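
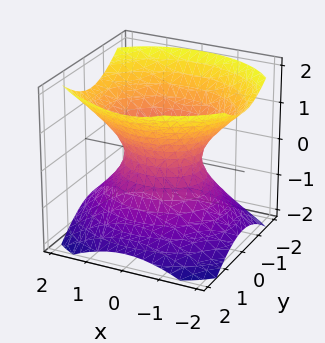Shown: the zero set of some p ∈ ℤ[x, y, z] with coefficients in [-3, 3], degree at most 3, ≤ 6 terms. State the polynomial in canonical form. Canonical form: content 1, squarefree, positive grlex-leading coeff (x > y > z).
2*x^2 + 3*y^2 - 3*z^2 - 2

First, degree: an hourglass — one-sheet hyperboloid; a quadric, so deg p = 2.
Next, symmetries: the x ↦ −x reflection is a symmetry, so x appears only in even powers; the z ↦ −z reflection is a symmetry, so z appears only in even powers; mirror symmetry y ↦ −y ⇒ only even powers of y.
Next, from the axis intercepts and sections: the x-axis gridline crossings are at x ∈ {-1, 1}; it misses every integer gridline on the z-axis.
Finally, together with the visible shape, these determine p as stated.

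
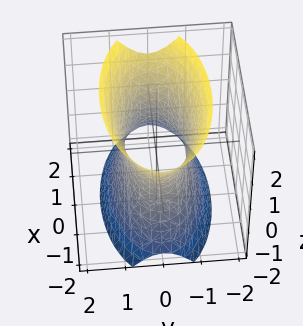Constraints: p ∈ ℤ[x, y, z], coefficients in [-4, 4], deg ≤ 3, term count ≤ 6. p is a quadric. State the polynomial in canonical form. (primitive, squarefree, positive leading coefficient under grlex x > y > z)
x^2 + 3*y^2 - z^2 - 2

1. deg p = 2. An hourglass — one-sheet hyperboloid; a quadric.
2. Symmetries: mirror symmetry y ↦ −y ⇒ only even powers of y; mirror symmetry z ↦ −z ⇒ only even powers of z; it's symmetric under x → −x, forcing even powers of x.
3. Checking where it meets the axes: the surface avoids every integer z-axis point in the box.
4. The integer polynomial consistent with all of this is the stated p.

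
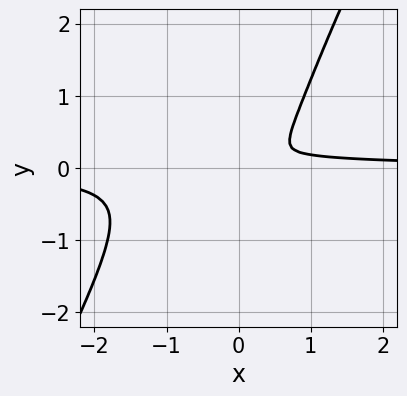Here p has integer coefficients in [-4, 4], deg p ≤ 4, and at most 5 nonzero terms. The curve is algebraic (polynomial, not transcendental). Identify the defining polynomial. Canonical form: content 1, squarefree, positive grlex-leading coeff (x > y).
3*x^3*y - x*y^3 + 3*x^2*y - x^2 - 3*y^2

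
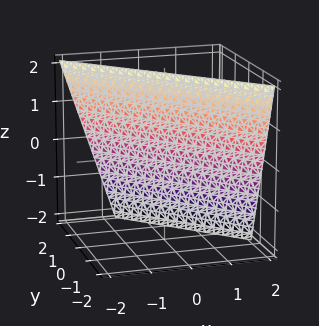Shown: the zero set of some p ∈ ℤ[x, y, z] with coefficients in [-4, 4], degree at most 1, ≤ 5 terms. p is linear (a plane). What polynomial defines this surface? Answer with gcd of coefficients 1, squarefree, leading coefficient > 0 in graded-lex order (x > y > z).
(a) deg p = 1.
(b) Checking where it meets the axes: one z-axis crossing is at z = 2.
(c) These observations pin down the coefficients.

3*x + 3*y + z - 2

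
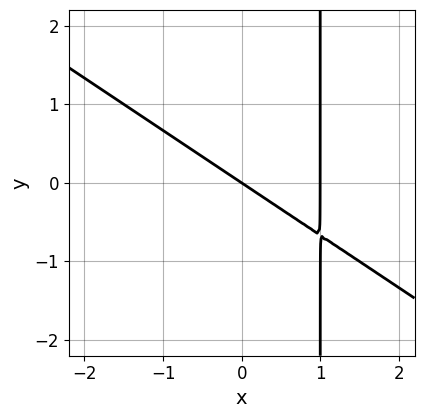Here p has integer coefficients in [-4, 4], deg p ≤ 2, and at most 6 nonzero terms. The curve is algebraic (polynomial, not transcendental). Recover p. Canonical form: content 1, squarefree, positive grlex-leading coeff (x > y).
2*x^2 + 3*x*y - 2*x - 3*y

(a) Degree: a generic line meets the curve in up to 2 points, so deg p = 2.
(b) Observable constraints: the x-axis gridline crossings are at x ∈ {0, 1}; it crosses the y-axis at the gridline y = 0.
(c) Together with the visible shape, these determine p as stated.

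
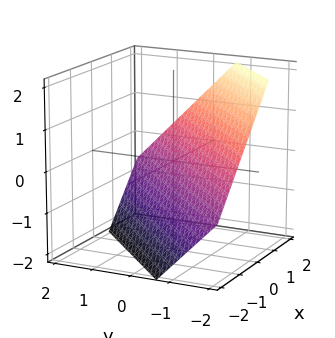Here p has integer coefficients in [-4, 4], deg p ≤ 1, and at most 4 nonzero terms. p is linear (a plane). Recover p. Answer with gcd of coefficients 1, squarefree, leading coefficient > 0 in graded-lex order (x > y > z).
deg p = 1. Every cross-section is a straight line — this is a plane.
Solving for integer coefficients yields p as stated.

3*x - 3*y - 3*z - 2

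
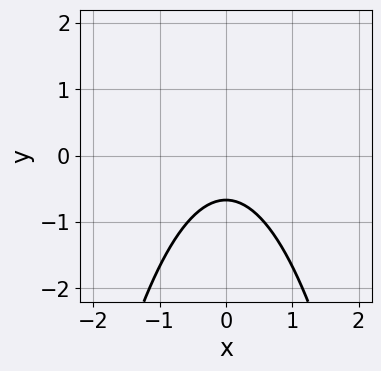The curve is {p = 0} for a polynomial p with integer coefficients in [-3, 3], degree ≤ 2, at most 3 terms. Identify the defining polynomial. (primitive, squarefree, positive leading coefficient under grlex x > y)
3*x^2 + 3*y + 2

First, degree: a generic line meets the curve in up to 2 points, so deg p = 2.
Next, symmetries: mirror symmetry x ↦ −x ⇒ only even powers of x.
Then, reading off the gridlines: no x-intercept at any integer in the box.
Finally, these observations pin down the coefficients.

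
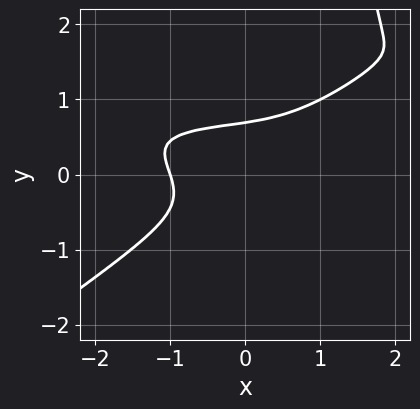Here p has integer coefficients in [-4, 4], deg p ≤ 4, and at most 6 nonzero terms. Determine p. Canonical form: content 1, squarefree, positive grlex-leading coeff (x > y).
(a) Degree: the shape is more complex than any degree-3 curve, so deg p = 4.
(b) Against the integer gridlines: it crosses the x-axis at the gridline x = -1.
(c) Matching integer coefficients to the picture gives p.

x^3*y - 2*x*y^3 - x^3 + 3*y^3 - 1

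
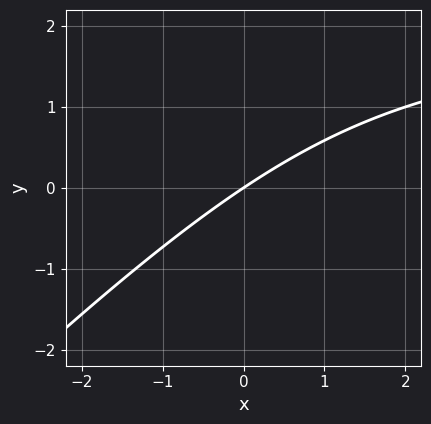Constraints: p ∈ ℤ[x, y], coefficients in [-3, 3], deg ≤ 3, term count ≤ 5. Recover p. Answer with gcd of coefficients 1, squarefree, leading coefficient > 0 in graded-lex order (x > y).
x*y - y^2 - 2*x + 3*y

deg p = 2. A generic line meets the curve in up to 2 points.
From the visible intercepts: one y-axis crossing is at y = 0; it meets the x-axis at x = 0 (among the integer gridlines).
Solving for integer coefficients yields p as stated.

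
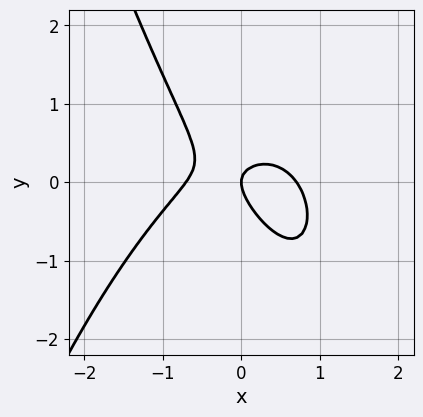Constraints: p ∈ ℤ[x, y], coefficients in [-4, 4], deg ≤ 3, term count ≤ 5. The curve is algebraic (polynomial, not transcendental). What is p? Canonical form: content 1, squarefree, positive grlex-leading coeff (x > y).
2*x^3 + 2*x*y + 2*y^2 - x

Degree: the shape is more complex than any degree-2 curve, so deg p = 3.
Against the integer gridlines: it meets the x-axis at x = 0 (among the integer gridlines); one y-axis crossing is at y = 0.
Fitting integer coefficients to these (and the overall shape) gives p.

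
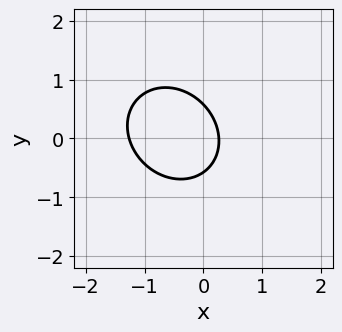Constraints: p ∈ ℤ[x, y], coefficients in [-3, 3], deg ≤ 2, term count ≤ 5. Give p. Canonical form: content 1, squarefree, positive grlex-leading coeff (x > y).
3*x^2 + x*y + 3*y^2 + 3*x - 1

(a) The degree is 2 — no degree-1 curve has this shape.
(b) Putting this together gives p.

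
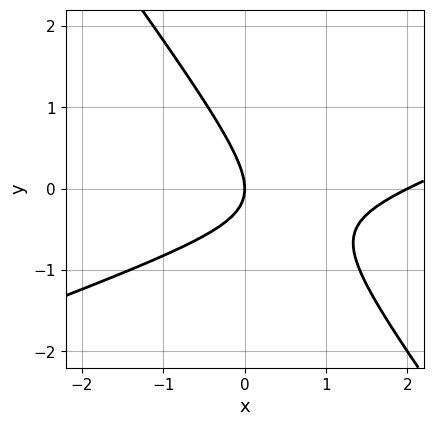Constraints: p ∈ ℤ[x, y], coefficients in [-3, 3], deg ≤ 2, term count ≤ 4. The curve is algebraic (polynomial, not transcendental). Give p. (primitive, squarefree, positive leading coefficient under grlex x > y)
(a) deg p = 2.
(b) Checking where it meets the axes: it meets the y-axis at y = 0 (among the integer gridlines); among the integer gridlines, it crosses the x-axis at x ∈ {0, 2}.
(c) The integer polynomial consistent with all of this is the stated p.

x^2 - 2*x*y - 2*y^2 - 2*x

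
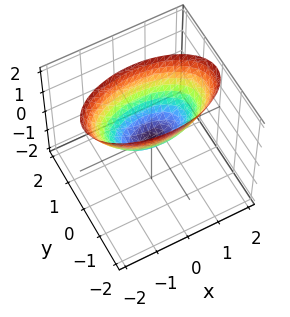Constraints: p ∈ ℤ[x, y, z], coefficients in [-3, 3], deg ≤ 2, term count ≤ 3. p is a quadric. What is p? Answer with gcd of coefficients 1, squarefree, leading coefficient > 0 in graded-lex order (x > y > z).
First, deg p = 2. A paraboloid; a quadric.
Next, symmetries: mirror symmetry y ↦ −y ⇒ only even powers of y; it's symmetric under x → −x, forcing even powers of x.
Then, observable constraints: it meets the z-axis at z = 0 (among the integer gridlines); one y-axis crossing is at y = 0; it meets the x-axis at x = 0 (among the integer gridlines).
Finally, putting this together gives p.

x^2 + 3*y^2 - 2*z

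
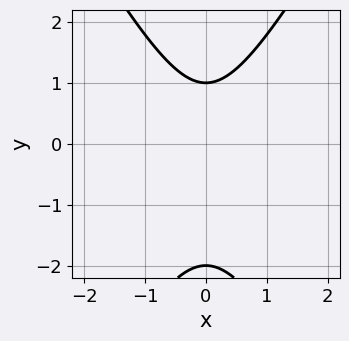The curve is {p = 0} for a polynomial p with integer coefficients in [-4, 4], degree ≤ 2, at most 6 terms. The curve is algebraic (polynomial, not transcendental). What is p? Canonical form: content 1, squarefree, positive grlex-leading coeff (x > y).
3*x^2 - y^2 - y + 2

1. The degree is 2 — a generic line meets the curve in up to 2 points.
2. Symmetries: it's symmetric under x → −x, forcing even powers of x.
3. Observable constraints: the y-axis gridline crossings are at y ∈ {-2, 1}; no x-intercept at any integer in the box.
4. Solving for integer coefficients yields p as stated.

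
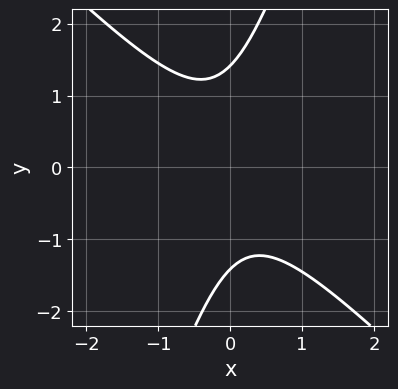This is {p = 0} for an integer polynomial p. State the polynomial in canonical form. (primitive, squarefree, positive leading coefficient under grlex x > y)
3*x^2 + 2*x*y - y^2 + 2

deg p = 2. No degree-1 curve has this shape.
Against the integer gridlines: the curve avoids every integer x-axis point in the box.
Matching integer coefficients to the picture gives p.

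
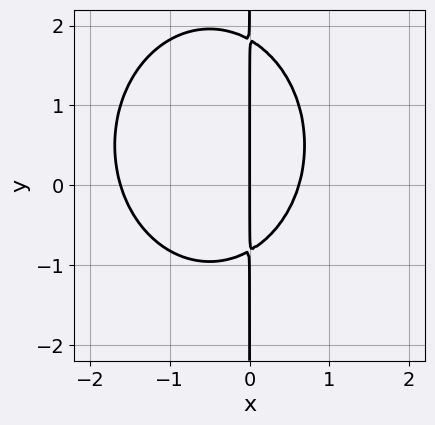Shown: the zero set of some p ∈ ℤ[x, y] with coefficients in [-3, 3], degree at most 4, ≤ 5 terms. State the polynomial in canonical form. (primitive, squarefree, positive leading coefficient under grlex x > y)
3*x^3 + 2*x*y^2 + 3*x^2 - 2*x*y - 3*x

1. Degree: a generic line meets the curve in up to 3 points, so deg p = 3.
2. From the axis intercepts and sections: every point of the y-axis in the box is on the curve; one x-axis crossing is at x = 0.
3. Fitting integer coefficients to these (and the overall shape) gives p.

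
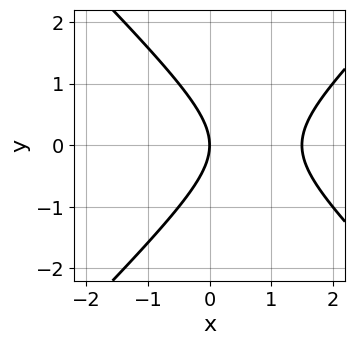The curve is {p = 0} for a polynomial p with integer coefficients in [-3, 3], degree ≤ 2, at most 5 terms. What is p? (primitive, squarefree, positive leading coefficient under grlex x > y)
First, degree: no degree-1 curve has this shape, so deg p = 2.
Then, symmetries: the y ↦ −y reflection is a symmetry, so y appears only in even powers.
Next, observable constraints: it meets the y-axis at y = 0 (among the integer gridlines); it meets the x-axis at x = 0 (among the integer gridlines).
Finally, matching integer coefficients to the picture gives p.

2*x^2 - 2*y^2 - 3*x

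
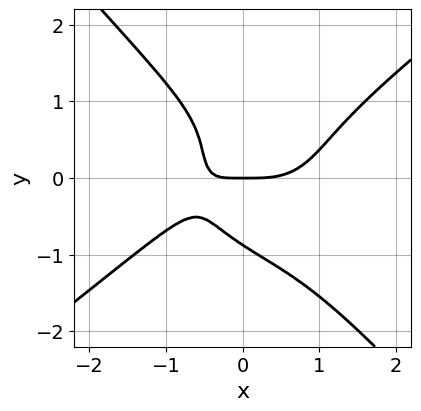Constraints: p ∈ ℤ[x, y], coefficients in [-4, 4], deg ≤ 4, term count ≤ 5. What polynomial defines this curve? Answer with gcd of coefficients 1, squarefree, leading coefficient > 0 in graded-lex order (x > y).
First, degree: no degree-3 curve has this shape, so deg p = 4.
Then, against the integer gridlines: it meets the x-axis at x = 0 (among the integer gridlines); it crosses the y-axis at the gridline y = 0.
Finally, these observations pin down the coefficients.

2*x^4 - 2*x*y^3 - 3*y^4 - 3*x*y - 2*y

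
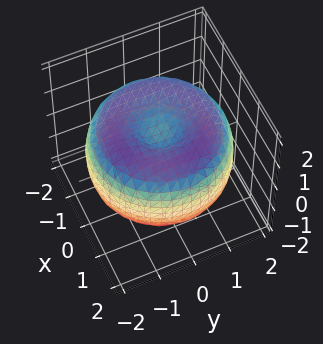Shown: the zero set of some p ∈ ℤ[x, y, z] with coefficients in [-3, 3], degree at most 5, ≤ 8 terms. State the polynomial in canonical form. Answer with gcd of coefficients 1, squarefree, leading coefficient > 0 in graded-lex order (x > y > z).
The degree is 4 — a generic line meets the surface in up to 4 points.
Symmetries: every cross-section ⟂ z is a circle, so x, y appear only via x² + y².
Against the integer gridlines: a circular section at z = 0 has radius between 1 and 2.
Fitting integer coefficients to these (and the overall shape) gives p.

x^4 + 2*x^2*y^2 + y^4 - 3*x^2 - 3*y^2 + 3*z^2 - 2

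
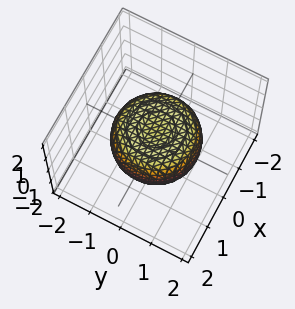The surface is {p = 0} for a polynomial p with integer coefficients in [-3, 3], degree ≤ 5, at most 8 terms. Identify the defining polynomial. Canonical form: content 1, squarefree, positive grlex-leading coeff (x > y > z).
x^4 + 2*x^2*y^2 + y^4 - x^2 - y^2 + 2*z^2 - 1

First, deg p = 4. A generic line meets the surface in up to 4 points.
Then, by symmetry, every cross-section ⟂ z is a circle, so x, y appear only via x² + y².
Next, observable constraints: a circular section at z = 0 has radius between 1 and 2.
Finally, fitting integer coefficients to these (and the overall shape) gives p.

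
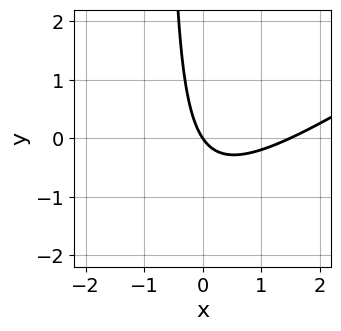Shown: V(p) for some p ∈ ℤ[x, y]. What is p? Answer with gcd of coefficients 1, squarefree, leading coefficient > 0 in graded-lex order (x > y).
2*x^2 - 3*x*y - 3*x - 2*y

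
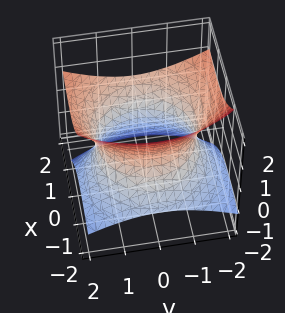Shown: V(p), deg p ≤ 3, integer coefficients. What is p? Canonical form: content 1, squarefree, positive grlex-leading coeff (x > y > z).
x^2 - 2*x*z + y^2 - 2*z^2 - 2

(a) Degree: the shape is more complex than any degree-1 surface, so deg p = 2.
(b) From the visible intercepts: the surface avoids every integer z-axis point in the box.
(c) Assembling these constraints gives the stated polynomial.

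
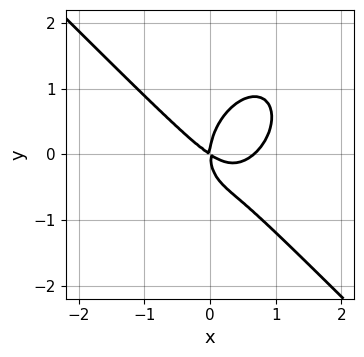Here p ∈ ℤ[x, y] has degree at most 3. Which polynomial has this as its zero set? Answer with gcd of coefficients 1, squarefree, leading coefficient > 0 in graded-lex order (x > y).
First, the degree is 3 — a generic line meets the curve in up to 3 points.
Then, reading off the gridlines: it meets the x-axis at x = 0 (among the integer gridlines); it crosses the y-axis at the gridline y = 0.
Finally, solving for integer coefficients yields p as stated.

3*x^3 + x^2*y + 2*y^3 - 2*x^2 - 3*x*y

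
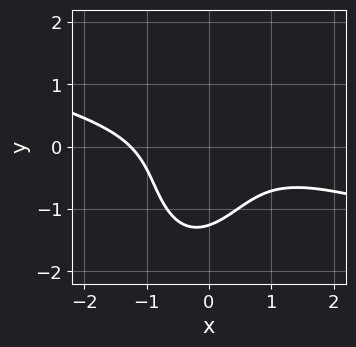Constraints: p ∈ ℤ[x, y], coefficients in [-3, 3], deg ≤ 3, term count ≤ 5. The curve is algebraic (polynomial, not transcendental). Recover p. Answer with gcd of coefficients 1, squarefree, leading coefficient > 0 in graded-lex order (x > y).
Degree: a generic line meets the curve in up to 3 points, so deg p = 3.
Putting this together gives p.

x^3 + 3*x^2*y - x*y^2 + y^3 + 2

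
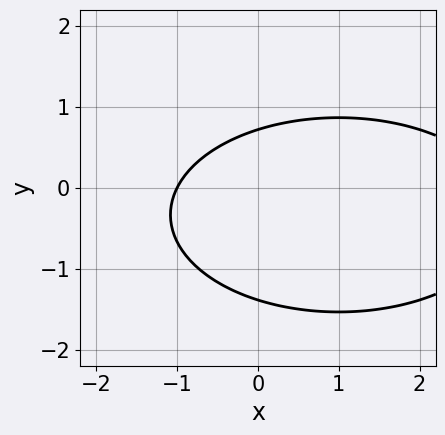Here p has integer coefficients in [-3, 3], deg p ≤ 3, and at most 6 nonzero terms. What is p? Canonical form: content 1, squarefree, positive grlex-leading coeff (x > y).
x^2 + 3*y^2 - 2*x + 2*y - 3

1. The degree is 2 — the shape is more complex than any degree-1 curve.
2. From the axis intercepts and sections: it crosses the x-axis at the gridline x = -1.
3. The integer polynomial consistent with all of this is the stated p.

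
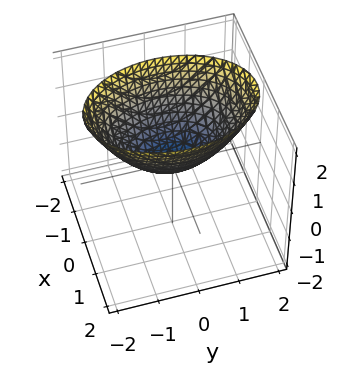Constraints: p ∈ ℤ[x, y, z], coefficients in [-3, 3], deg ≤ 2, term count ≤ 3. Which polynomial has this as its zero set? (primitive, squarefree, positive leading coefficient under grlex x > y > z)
2*x^2 + y^2 - 2*z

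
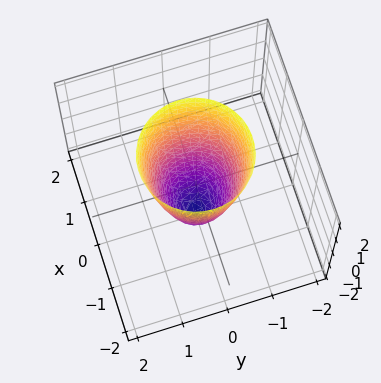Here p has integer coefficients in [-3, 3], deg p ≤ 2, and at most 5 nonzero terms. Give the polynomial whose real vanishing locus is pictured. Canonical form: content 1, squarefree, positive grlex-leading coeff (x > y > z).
3*x^2 + 3*y^2 - z - 2

(a) The degree is 2 — no degree-1 surface has this shape.
(b) Symmetries: rotational symmetry about the z-axis ⇒ p depends on x, y only through x² + y².
(c) Against the integer gridlines: a circular section at z = 1 has radius exactly 1; it meets the z-axis at z = -2 (among the integer gridlines).
(d) These observations pin down the coefficients.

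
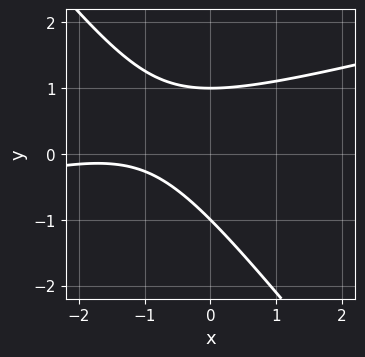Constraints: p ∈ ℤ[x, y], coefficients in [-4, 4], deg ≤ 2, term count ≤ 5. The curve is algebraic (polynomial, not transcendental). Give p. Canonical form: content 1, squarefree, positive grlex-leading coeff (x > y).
1. Degree: a generic line meets the curve in up to 2 points, so deg p = 2.
2. From the visible intercepts: no x-intercept at any integer in the box; among the integer gridlines, it crosses the y-axis at y ∈ {-1, 1}.
3. Together with the visible shape, these determine p as stated.

x^2 - 3*x*y - 3*y^2 + 3*x + 3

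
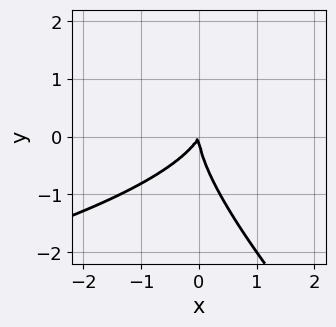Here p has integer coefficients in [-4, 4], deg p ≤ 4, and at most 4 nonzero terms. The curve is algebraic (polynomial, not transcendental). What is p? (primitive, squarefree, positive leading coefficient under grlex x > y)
The degree is 3 — the shape is more complex than any degree-2 curve.
From the axis intercepts and sections: it meets the x-axis at x = 0 (among the integer gridlines); one y-axis crossing is at y = 0.
Matching integer coefficients to the picture gives p.

x*y^2 + y^3 + 2*x^2 - x*y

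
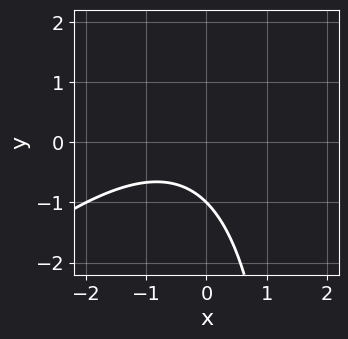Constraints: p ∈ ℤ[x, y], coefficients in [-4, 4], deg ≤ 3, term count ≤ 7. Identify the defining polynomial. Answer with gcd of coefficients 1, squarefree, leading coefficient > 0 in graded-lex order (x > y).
x^2 - x*y + x + 2*y + 2

1. The degree is 2 — the shape is more complex than any degree-1 curve.
2. Reading off the gridlines: no x-intercept at any integer in the box; it crosses the y-axis at the gridline y = -1.
3. Putting this together gives p.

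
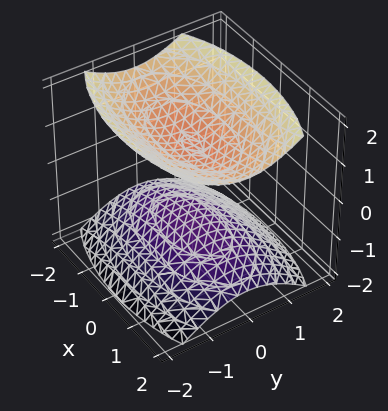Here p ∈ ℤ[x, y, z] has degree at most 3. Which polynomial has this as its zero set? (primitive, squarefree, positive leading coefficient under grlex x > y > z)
1. There are 2 components. Treating them together as one polynomial.
2. deg p = 2. Two sheets facing apart; a quadric.
3. Symmetries: the y ↦ −y reflection is a symmetry, so y appears only in even powers; it's symmetric under x → −x, forcing even powers of x; it's symmetric under z → −z, forcing even powers of z.
4. From the visible intercepts: the z-axis gridline crossings are at z ∈ {-1, 1}; it misses every integer gridline on the y-axis; it misses every integer gridline on the x-axis.
5. Putting this together gives p.

x^2 + 3*y^2 - 3*z^2 + 3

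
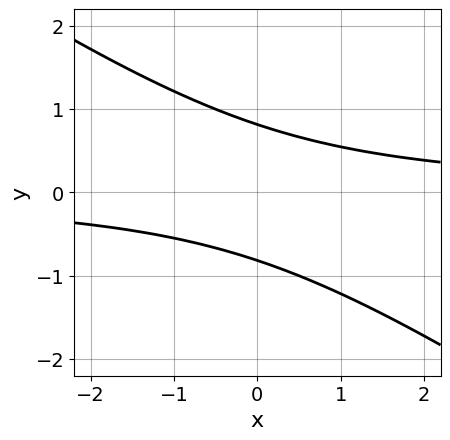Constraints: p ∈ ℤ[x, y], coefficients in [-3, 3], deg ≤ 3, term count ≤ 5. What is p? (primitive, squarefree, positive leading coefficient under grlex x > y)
2*x*y + 3*y^2 - 2

(a) Degree: the shape is more complex than any degree-1 curve, so deg p = 2.
(b) Against the integer gridlines: it misses every integer gridline on the x-axis.
(c) These observations pin down the coefficients.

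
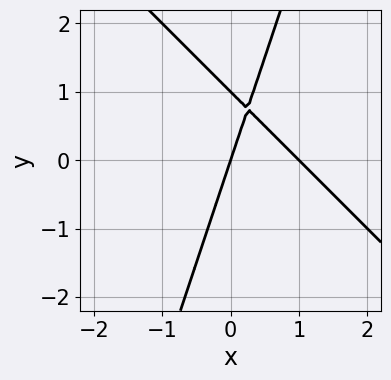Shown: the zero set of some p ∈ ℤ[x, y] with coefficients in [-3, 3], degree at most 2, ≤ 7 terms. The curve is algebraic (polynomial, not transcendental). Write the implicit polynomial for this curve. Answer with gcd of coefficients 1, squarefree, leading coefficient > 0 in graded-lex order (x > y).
3*x^2 + 2*x*y - y^2 - 3*x + y

(a) The degree is 2 — the shape is more complex than any degree-1 curve.
(b) Reading off the gridlines: among the integer gridlines, it crosses the x-axis at x ∈ {0, 1}; the y-axis gridline crossings are at y ∈ {0, 1}.
(c) Matching integer coefficients to the picture gives p.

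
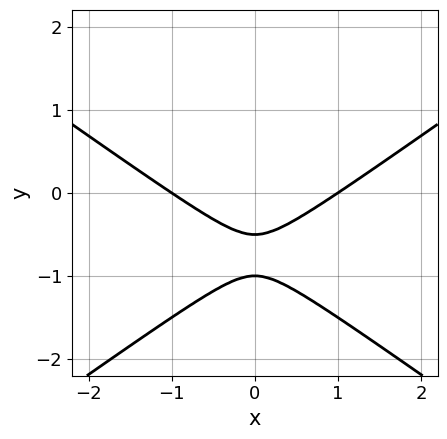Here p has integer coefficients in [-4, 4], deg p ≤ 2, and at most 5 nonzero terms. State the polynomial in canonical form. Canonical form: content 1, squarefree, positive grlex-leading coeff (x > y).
x^2 - 2*y^2 - 3*y - 1

1. deg p = 2.
2. Symmetries: the x ↦ −x reflection is a symmetry, so x appears only in even powers.
3. Observable constraints: among the integer gridlines, it crosses the x-axis at x ∈ {-1, 1}; one y-axis crossing is at y = -1.
4. Matching integer coefficients to the picture gives p.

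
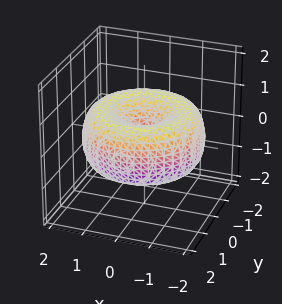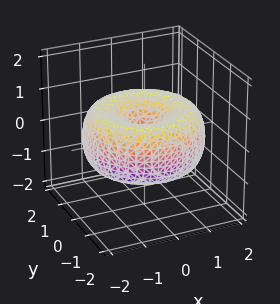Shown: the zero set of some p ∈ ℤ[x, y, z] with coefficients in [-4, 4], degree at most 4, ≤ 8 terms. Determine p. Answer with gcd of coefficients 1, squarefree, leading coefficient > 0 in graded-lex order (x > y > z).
x^4 + 2*x^2*y^2 + y^4 - 3*x^2 - 3*y^2 + 3*z^2

1. Degree: no degree-3 surface has this shape, so deg p = 4.
2. By symmetry, the z-axis is an axis of rotation, so x and y enter only as x² + y².
3. From the axis intercepts and sections: a circular section at z = 0 has radius between 1 and 2; it meets the y-axis at y = 0 (among the integer gridlines); one z-axis crossing is at z = 0; it meets the x-axis at x = 0 (among the integer gridlines).
4. Solving for integer coefficients yields p as stated.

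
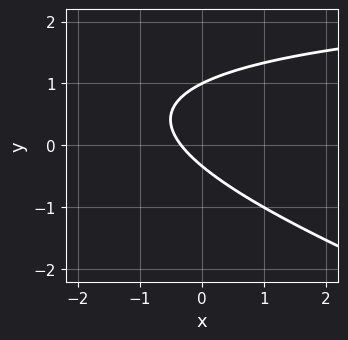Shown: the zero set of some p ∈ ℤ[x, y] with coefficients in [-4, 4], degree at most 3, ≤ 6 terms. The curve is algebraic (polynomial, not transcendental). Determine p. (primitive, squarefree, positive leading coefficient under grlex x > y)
x*y + 3*y^2 - 3*x - 2*y - 1

First, degree: no degree-1 curve has this shape, so deg p = 2.
Next, observable constraints: it crosses the y-axis at the gridline y = 1.
Finally, these observations pin down the coefficients.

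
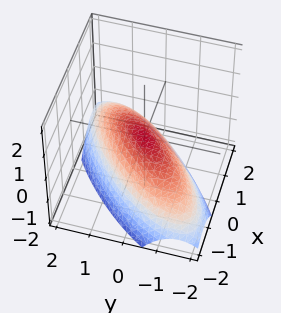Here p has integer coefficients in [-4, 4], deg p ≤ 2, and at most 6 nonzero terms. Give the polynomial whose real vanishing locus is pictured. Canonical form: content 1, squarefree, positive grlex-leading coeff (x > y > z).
(a) deg p = 2.
(b) From the visible intercepts: it crosses the z-axis at the gridline z = 0; it meets the y-axis at y = 0 (among the integer gridlines).
(c) These observations pin down the coefficients.

2*x^2 - 3*x*y + 2*y^2 + 3*z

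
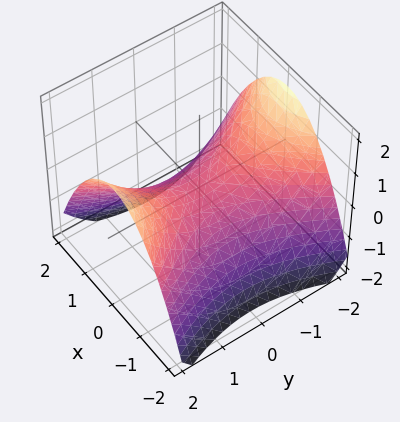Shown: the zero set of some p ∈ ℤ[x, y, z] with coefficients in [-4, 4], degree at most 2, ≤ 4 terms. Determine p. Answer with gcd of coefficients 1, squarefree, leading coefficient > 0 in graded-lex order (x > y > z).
(a) Degree: a saddle surface; a quadric, so deg p = 2.
(b) Symmetries: mirror symmetry x ↦ −x ⇒ only even powers of x; it's symmetric under y → −y, forcing even powers of y.
(c) Against the integer gridlines: one y-axis crossing is at y = 0; one x-axis crossing is at x = 0.
(d) These observations pin down the coefficients.

2*x^2 - y^2 + 3*z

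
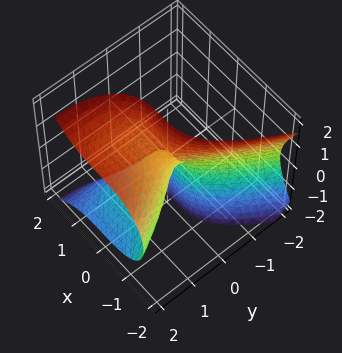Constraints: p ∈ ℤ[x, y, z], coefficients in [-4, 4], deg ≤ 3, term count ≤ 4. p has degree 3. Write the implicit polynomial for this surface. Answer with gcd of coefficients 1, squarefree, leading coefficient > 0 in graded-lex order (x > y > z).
3*x^3 - 3*y*z^2 + 3*y^2 + z

1. The degree is 3 — the shape is more complex than any degree-2 surface.
2. From the visible intercepts: it crosses the z-axis at the gridline z = 0; it meets the y-axis at y = 0 (among the integer gridlines); it crosses the x-axis at the gridline x = 0.
3. These observations pin down the coefficients.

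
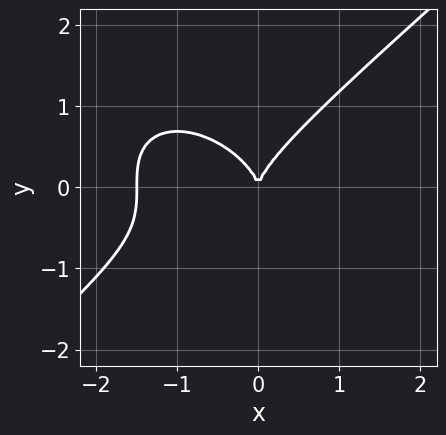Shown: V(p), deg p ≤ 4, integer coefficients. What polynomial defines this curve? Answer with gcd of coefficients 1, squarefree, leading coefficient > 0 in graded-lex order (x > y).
(a) The degree is 3 — no degree-2 curve has this shape.
(b) Against the integer gridlines: it meets the y-axis at y = 0 (among the integer gridlines); it crosses the x-axis at the gridline x = 0.
(c) Fitting integer coefficients to these (and the overall shape) gives p.

2*x^3 - 3*y^3 + 3*x^2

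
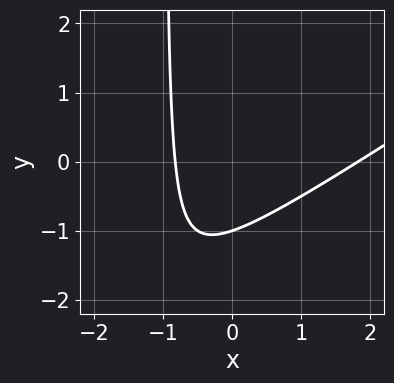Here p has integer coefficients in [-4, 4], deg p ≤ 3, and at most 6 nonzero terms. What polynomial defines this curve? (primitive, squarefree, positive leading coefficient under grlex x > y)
1. Degree: no degree-1 curve has this shape, so deg p = 2.
2. Checking where it meets the axes: it meets the y-axis at y = -1 (among the integer gridlines).
3. Assembling these constraints gives the stated polynomial.

2*x^2 - 3*x*y - 2*x - 3*y - 3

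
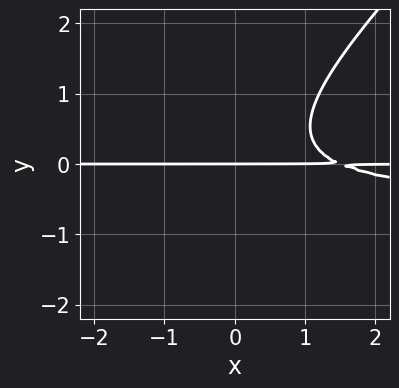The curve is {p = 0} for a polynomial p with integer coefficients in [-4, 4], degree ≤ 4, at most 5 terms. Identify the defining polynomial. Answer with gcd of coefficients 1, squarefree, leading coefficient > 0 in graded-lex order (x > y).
3*x*y^2 - 3*y^3 + 2*x*y - 3*y

First, degree: a generic line meets the curve in up to 3 points, so deg p = 3.
Then, checking where it meets the axes: every point of the x-axis in the box is on the curve; it crosses the y-axis at the gridline y = 0.
Finally, assembling these constraints gives the stated polynomial.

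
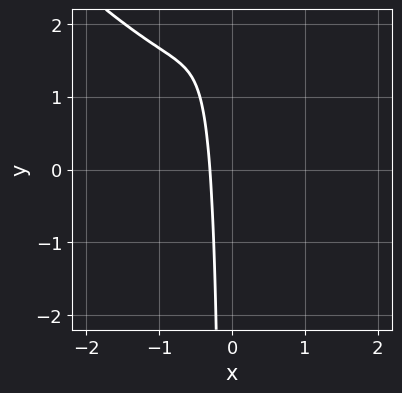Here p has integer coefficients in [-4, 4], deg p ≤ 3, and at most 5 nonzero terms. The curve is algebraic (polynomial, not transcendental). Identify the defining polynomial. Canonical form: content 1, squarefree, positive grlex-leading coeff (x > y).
3*x^3 + 3*x^2*y + 3*x + 1

First, the degree is 3 — no degree-2 curve has this shape.
Then, observable constraints: the curve avoids every integer y-axis point in the box.
Finally, together with the visible shape, these determine p as stated.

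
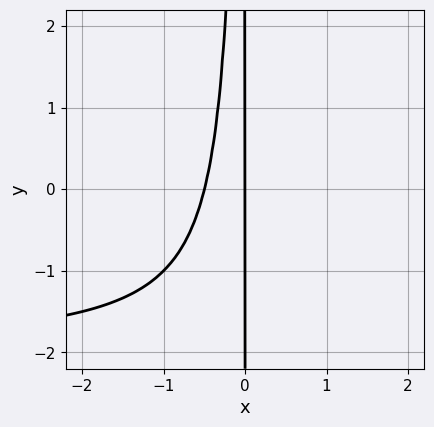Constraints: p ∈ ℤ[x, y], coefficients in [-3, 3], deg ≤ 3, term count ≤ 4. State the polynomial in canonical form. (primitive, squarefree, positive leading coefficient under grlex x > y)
1. deg p = 3. No degree-2 curve has this shape.
2. Observable constraints: it meets the x-axis at x = 0 (among the integer gridlines); the visible y-axis segment lies entirely on the curve.
3. Matching integer coefficients to the picture gives p.

x^2*y + 2*x^2 + x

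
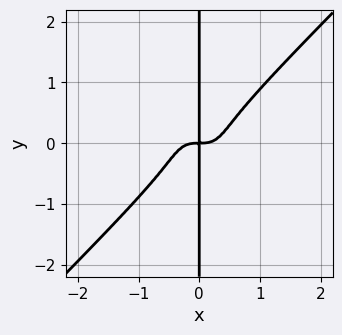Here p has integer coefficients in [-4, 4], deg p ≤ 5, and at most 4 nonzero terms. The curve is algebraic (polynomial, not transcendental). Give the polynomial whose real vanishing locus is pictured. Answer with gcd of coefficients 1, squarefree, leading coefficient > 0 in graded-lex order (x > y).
3*x^4 - 3*x*y^3 - x*y

1. deg p = 4. A generic line meets the curve in up to 4 points.
2. From the axis intercepts and sections: the visible y-axis segment lies entirely on the curve.
3. Fitting integer coefficients to these (and the overall shape) gives p.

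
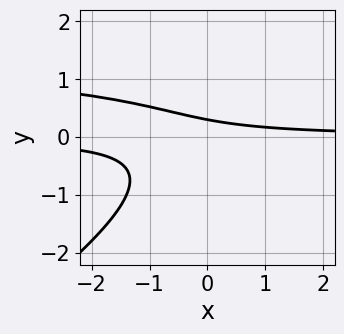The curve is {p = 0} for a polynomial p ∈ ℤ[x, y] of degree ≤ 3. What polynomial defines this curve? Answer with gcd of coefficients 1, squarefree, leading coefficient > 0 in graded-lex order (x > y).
2*x*y^2 - 3*y^3 - 3*x*y - 3*y + 1

(a) The degree is 3 — a generic line meets the curve in up to 3 points.
(b) Against the integer gridlines: no x-intercept at any integer in the box.
(c) Matching integer coefficients to the picture gives p.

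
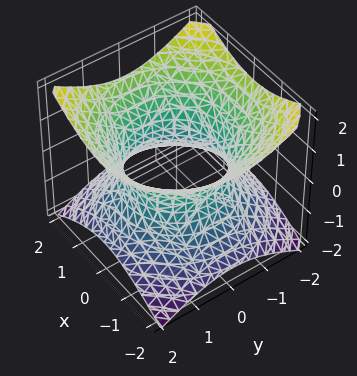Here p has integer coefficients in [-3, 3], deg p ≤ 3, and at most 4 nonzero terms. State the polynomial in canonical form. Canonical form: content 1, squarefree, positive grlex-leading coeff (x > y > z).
2*x^2 + 2*y^2 - 3*z^2 - 3

deg p = 2. An hourglass — one-sheet hyperboloid; a quadric.
Symmetry: every cross-section ⟂ z is a circle, so x, y appear only via x² + y²; mirror symmetry z ↦ −z ⇒ only even powers of z.
From the axis intercepts and sections: a circular section at z = 1 has radius between 1 and 2; no z-intercept at any integer in the box.
Solving for integer coefficients yields p as stated.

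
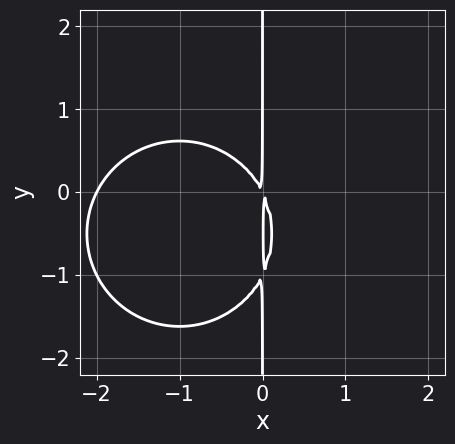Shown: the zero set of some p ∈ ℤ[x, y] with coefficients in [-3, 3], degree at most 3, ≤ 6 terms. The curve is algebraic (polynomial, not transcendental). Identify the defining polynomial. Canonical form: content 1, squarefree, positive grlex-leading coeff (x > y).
x^3 + x*y^2 + 2*x^2 + x*y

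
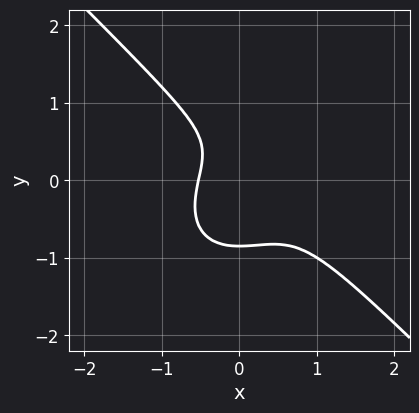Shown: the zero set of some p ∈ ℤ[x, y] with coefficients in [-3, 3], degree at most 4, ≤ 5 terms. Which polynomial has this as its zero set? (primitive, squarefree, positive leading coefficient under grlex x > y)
3*x^3 + 3*y^3 - 2*x^2 - y + 1

(a) deg p = 3.
(b) Solving for integer coefficients yields p as stated.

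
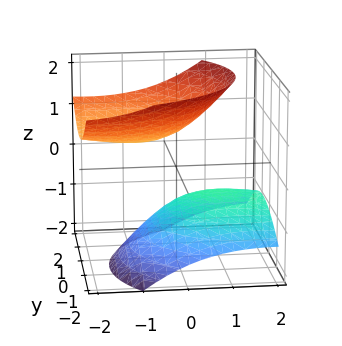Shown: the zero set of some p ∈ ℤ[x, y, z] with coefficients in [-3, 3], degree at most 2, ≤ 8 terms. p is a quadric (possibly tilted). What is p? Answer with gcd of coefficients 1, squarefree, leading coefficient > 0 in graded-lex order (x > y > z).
x^2 + 3*x*z + 2*y^2 - y*z - 3*z^2 + 2

1. The picture has 2 separate pieces.
2. Degree: the shape is more complex than any degree-1 surface, so deg p = 2.
3. Checking where it meets the axes: no y-intercept at any integer in the box; the surface avoids every integer x-axis point in the box.
4. Solving for integer coefficients yields p as stated.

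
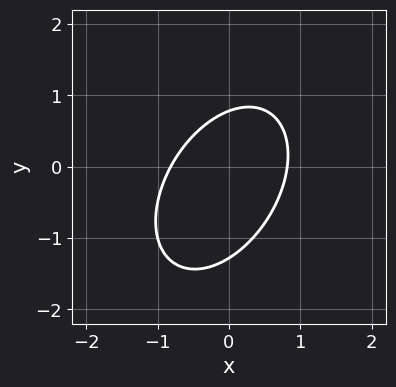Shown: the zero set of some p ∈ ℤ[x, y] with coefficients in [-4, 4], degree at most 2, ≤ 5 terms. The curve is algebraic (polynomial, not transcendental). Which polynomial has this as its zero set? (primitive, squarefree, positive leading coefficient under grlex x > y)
3*x^2 - 2*x*y + 2*y^2 + y - 2

1. Degree: no degree-1 curve has this shape, so deg p = 2.
2. Putting this together gives p.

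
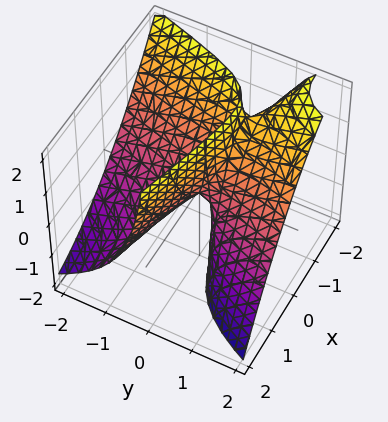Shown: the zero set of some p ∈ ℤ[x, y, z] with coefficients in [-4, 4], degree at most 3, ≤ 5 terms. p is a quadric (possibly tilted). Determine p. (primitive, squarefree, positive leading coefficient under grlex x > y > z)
x^2 + 3*x*y - y^2 + 3*y*z - z

(a) Degree: a generic line meets the surface in up to 2 points, so deg p = 2.
(b) Observable constraints: it meets the z-axis at z = 0 (among the integer gridlines); it crosses the y-axis at the gridline y = 0; it meets the x-axis at x = 0 (among the integer gridlines).
(c) These observations pin down the coefficients.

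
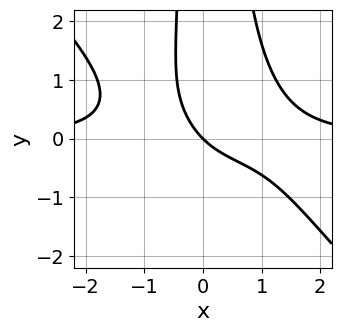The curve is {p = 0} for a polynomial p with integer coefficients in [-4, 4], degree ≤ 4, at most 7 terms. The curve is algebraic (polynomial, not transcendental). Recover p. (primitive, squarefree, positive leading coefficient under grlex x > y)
(a) deg p = 4.
(b) Against the integer gridlines: one y-axis crossing is at y = 0; one x-axis crossing is at x = 0.
(c) The integer polynomial consistent with all of this is the stated p.

x^3*y + x^2*y^2 - x*y - x - y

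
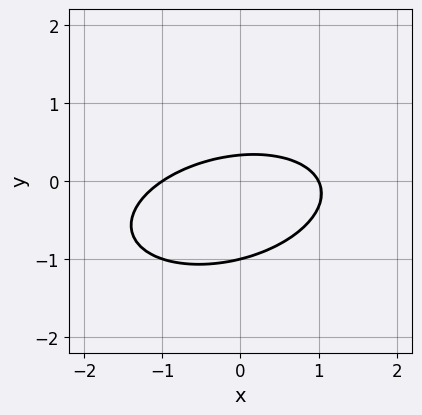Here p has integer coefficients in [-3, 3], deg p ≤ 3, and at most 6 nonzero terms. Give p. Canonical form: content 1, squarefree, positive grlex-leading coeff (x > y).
x^2 - x*y + 3*y^2 + 2*y - 1

(a) The degree is 2 — a generic line meets the curve in up to 2 points.
(b) Against the integer gridlines: the x-axis gridline crossings are at x ∈ {-1, 1}; it meets the y-axis at y = -1 (among the integer gridlines).
(c) The integer polynomial consistent with all of this is the stated p.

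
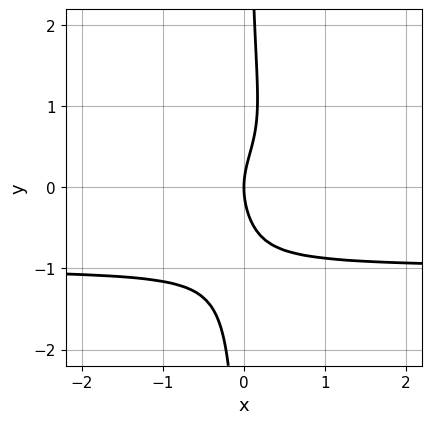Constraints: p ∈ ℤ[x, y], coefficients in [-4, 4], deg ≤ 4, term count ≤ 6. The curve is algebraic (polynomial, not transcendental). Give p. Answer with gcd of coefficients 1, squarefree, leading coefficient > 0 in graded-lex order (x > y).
(a) The degree is 4 — no degree-3 curve has this shape.
(b) From the visible intercepts: it meets the y-axis at y = 0 (among the integer gridlines); one x-axis crossing is at x = 0.
(c) Solving for integer coefficients yields p as stated.

3*x*y^3 + x*y^2 - y^2 + 2*x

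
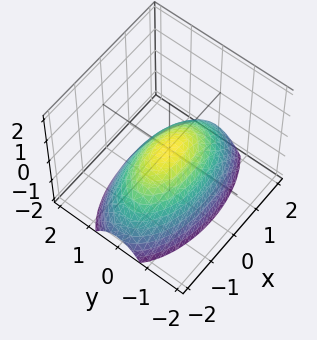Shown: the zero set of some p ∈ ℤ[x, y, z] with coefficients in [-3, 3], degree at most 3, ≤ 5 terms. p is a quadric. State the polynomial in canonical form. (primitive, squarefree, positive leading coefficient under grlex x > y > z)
x^2 + 3*y^2 + 3*z

First, degree: a paraboloid; a quadric, so deg p = 2.
Then, symmetries: the x ↦ −x reflection is a symmetry, so x appears only in even powers; it's symmetric under y → −y, forcing even powers of y.
Next, from the visible intercepts: one x-axis crossing is at x = 0; it crosses the y-axis at the gridline y = 0.
Finally, putting this together gives p.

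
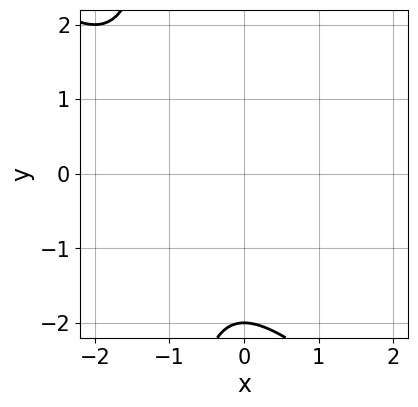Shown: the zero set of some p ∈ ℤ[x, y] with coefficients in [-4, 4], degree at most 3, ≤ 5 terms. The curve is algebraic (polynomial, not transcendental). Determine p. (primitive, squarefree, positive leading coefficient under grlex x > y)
x^2 + x*y + 2*x + y + 2

deg p = 2. A generic line meets the curve in up to 2 points.
Checking where it meets the axes: it misses every integer gridline on the x-axis; it crosses the y-axis at the gridline y = -2.
Solving for integer coefficients yields p as stated.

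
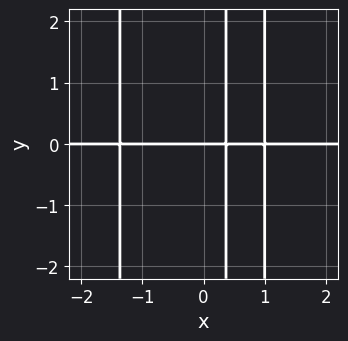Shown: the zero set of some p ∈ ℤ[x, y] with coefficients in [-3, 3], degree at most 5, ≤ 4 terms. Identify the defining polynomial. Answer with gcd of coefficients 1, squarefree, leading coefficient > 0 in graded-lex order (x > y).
2*x^3*y - 3*x*y + y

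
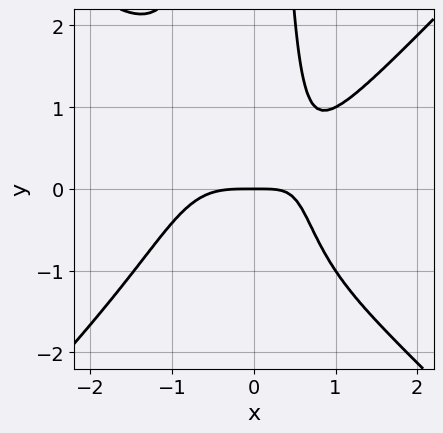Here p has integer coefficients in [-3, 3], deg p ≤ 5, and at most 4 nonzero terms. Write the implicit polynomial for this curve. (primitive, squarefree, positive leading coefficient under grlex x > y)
First, the degree is 4 — the shape is more complex than any degree-3 curve.
Then, from the axis intercepts and sections: it crosses the x-axis at the gridline x = 0; one y-axis crossing is at y = 0.
Finally, matching integer coefficients to the picture gives p.

x^4 - x^2*y^2 - x*y + y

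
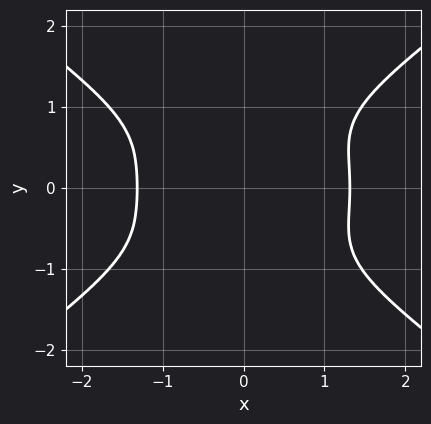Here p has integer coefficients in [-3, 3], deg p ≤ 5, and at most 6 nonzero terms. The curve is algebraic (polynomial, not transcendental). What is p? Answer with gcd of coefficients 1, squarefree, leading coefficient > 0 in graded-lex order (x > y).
x^4 - 3*y^4 + x*y^2 - 3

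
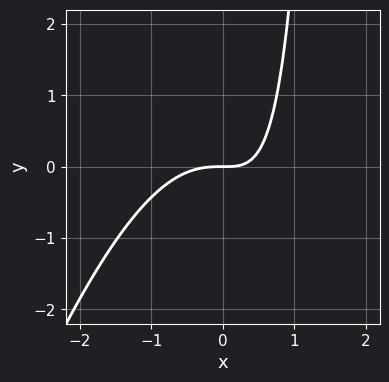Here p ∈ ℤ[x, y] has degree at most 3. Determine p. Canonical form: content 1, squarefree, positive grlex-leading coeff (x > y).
3*x^3 - x^2*y + 3*x*y - 3*y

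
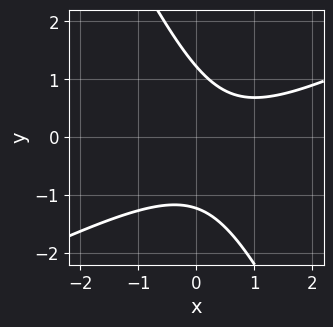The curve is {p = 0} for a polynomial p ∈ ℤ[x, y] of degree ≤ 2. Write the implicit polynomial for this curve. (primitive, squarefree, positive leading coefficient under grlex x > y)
1. The degree is 2 — no degree-1 curve has this shape.
2. Checking where it meets the axes: the curve avoids every integer x-axis point in the box.
3. Fitting integer coefficients to these (and the overall shape) gives p.

2*x^2 - 3*x*y - 2*y^2 - 2*x + 3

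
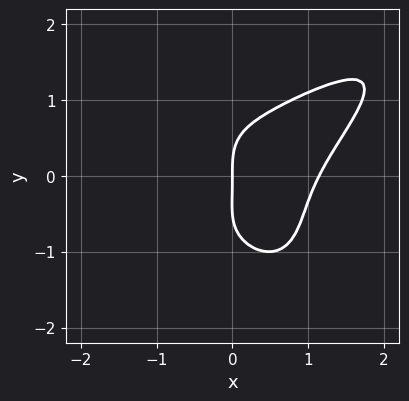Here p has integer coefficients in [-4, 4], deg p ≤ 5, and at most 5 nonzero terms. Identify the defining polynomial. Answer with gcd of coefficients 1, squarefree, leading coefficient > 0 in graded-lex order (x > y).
2*x^4 - 3*x^3*y + 2*y^4 + y^3 - 3*x

(a) The degree is 4 — a generic line meets the curve in up to 4 points.
(b) From the visible intercepts: one y-axis crossing is at y = 0; it meets the x-axis at x = 0 (among the integer gridlines).
(c) Together with the visible shape, these determine p as stated.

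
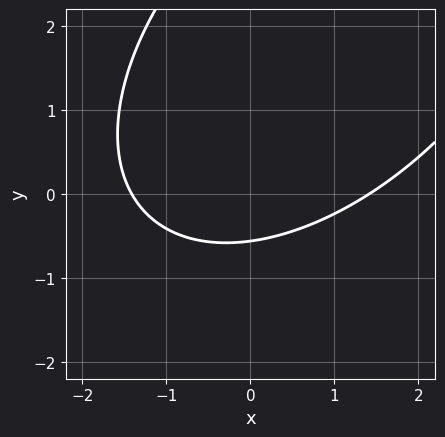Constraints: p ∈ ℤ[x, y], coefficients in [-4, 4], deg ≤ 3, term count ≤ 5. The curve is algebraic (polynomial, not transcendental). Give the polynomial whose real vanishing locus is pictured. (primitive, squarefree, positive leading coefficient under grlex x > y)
(a) The degree is 2 — a generic line meets the curve in up to 2 points.
(b) The integer polynomial consistent with all of this is the stated p.

x^2 - x*y + y^2 - 3*y - 2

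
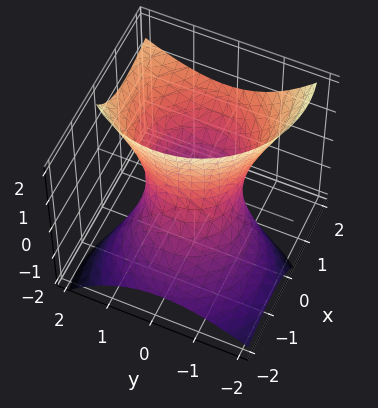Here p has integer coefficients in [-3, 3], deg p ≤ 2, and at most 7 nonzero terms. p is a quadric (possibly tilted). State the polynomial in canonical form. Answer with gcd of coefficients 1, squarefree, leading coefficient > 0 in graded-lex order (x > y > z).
2*x^2 - 3*x*z + 2*y^2 - y*z - z^2 - 2

1. deg p = 2. A generic line meets the surface in up to 2 points.
2. From the visible intercepts: the y-axis gridline crossings are at y ∈ {-1, 1}; among the integer gridlines, it crosses the x-axis at x ∈ {-1, 1}.
3. These observations pin down the coefficients.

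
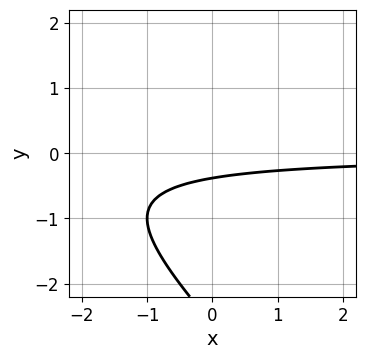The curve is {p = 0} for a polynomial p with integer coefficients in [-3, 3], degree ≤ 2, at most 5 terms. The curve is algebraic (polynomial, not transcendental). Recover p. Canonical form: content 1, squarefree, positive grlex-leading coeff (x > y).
deg p = 2. No degree-1 curve has this shape.
From the axis intercepts and sections: the curve avoids every integer x-axis point in the box.
Matching integer coefficients to the picture gives p.

x*y + y^2 + 3*y + 1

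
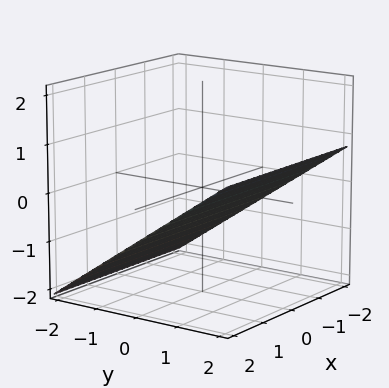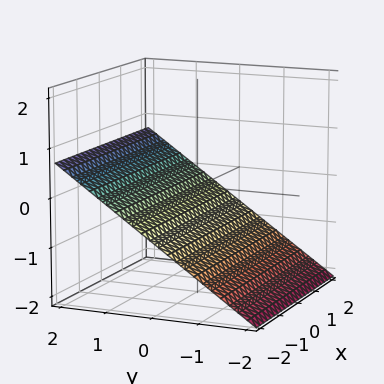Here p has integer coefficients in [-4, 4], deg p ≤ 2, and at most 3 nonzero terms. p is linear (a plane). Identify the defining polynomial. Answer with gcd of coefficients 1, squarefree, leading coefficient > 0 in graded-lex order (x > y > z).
2*y - 3*z - 2

First, degree: the surface is flat (a plane), so deg p = 1.
Then, from the axis intercepts and sections: one y-axis crossing is at y = 1; the surface avoids every integer x-axis point in the box.
Finally, together with the visible shape, these determine p as stated.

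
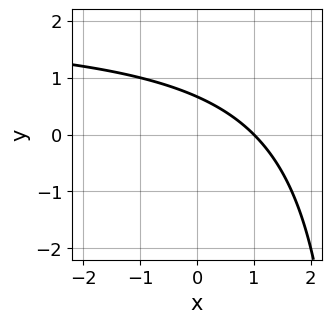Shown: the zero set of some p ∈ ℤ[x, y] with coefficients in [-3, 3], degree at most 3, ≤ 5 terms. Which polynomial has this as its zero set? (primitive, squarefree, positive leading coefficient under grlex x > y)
x*y - 2*x - 3*y + 2

deg p = 2.
Reading off the gridlines: it meets the x-axis at x = 1 (among the integer gridlines).
Solving for integer coefficients yields p as stated.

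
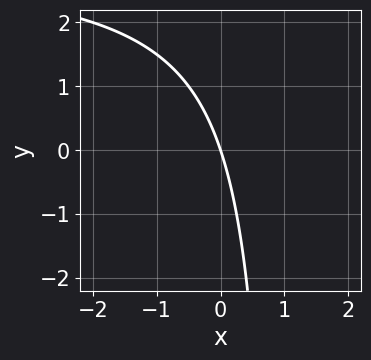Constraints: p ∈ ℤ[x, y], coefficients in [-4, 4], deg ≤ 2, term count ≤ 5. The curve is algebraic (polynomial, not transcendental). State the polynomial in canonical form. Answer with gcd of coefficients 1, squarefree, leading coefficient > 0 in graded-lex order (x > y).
x*y - 3*x - y

1. Degree: a generic line meets the curve in up to 2 points, so deg p = 2.
2. Reading off the gridlines: one y-axis crossing is at y = 0; it crosses the x-axis at the gridline x = 0.
3. Solving for integer coefficients yields p as stated.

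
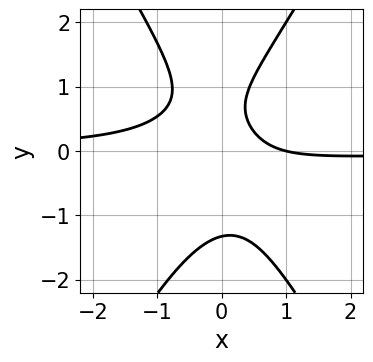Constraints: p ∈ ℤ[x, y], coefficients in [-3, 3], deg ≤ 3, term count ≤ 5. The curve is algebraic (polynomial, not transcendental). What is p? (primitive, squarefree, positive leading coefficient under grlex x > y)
3*x^2*y - y^3 + x + y - 1

1. Degree: the shape is more complex than any degree-2 curve, so deg p = 3.
2. Checking where it meets the axes: it crosses the x-axis at the gridline x = 1.
3. Fitting integer coefficients to these (and the overall shape) gives p.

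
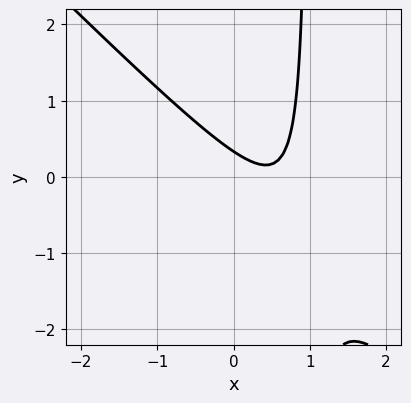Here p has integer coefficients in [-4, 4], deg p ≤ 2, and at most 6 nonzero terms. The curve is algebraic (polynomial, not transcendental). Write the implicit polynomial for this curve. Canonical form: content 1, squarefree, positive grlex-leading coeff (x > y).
3*x^2 + 3*x*y - 3*x - 3*y + 1

The degree is 2 — no degree-1 curve has this shape.
From the axis intercepts and sections: no x-intercept at any integer in the box.
Assembling these constraints gives the stated polynomial.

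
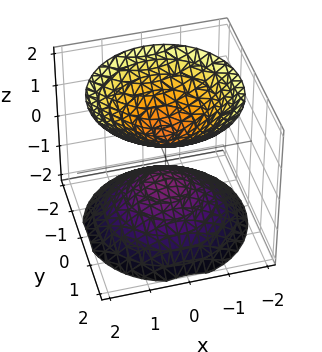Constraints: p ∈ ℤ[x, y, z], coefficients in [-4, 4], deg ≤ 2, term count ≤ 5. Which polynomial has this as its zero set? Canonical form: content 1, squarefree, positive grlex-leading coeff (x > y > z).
2*x^2 + 2*y^2 - 2*z^2 + 1

(a) The picture has 2 separate pieces.
(b) Degree: the shape is more complex than any degree-1 surface, so deg p = 2.
(c) Symmetry: the surface is invariant under rotation about z: p = q(x² + y², z).
(d) Reading off the gridlines: a circular section at z = -1 has radius between 0 and 1; it misses every integer gridline on the x-axis; no y-intercept at any integer in the box.
(e) Fitting integer coefficients to these (and the overall shape) gives p.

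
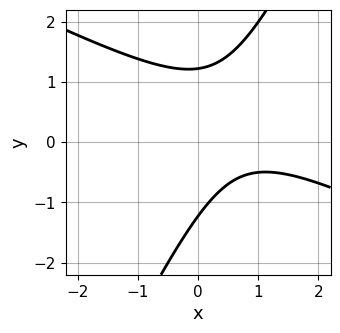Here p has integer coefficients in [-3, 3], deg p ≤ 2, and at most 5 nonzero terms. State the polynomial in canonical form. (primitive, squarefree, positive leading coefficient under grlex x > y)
First, the degree is 2 — a generic line meets the curve in up to 2 points.
Next, from the visible intercepts: it misses every integer gridline on the x-axis.
Finally, fitting integer coefficients to these (and the overall shape) gives p.

2*x^2 + 3*x*y - 2*y^2 - 3*x + 3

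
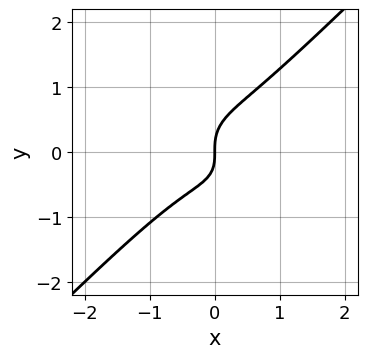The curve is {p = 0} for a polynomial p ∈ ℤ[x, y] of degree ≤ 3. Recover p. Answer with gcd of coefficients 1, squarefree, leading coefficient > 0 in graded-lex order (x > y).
3*x^3 - 3*y^3 + x*y + 2*x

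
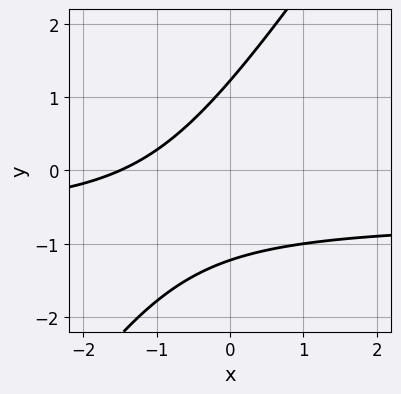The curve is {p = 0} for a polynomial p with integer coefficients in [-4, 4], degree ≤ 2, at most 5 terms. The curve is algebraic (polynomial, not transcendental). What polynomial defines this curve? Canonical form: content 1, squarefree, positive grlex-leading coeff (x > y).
(a) Degree: no degree-1 curve has this shape, so deg p = 2.
(b) Matching integer coefficients to the picture gives p.

3*x*y - 2*y^2 + 2*x + 3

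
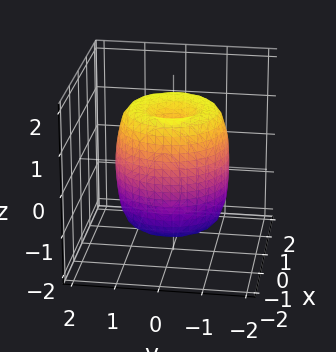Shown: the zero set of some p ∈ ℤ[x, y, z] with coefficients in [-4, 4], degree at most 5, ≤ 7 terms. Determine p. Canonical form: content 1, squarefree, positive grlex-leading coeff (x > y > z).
2*x^4 + 4*x^2*y^2 + 2*y^4 - 3*x^2 - 3*y^2 + z^2 - 1

First, deg p = 4. The shape is more complex than any degree-3 surface.
Next, symmetries: rotational symmetry about the z-axis ⇒ p depends on x, y only through x² + y².
Next, reading off the gridlines: a circular section at z = 1 has radius between 1 and 2; the z-axis gridline crossings are at z ∈ {-1, 1}.
Finally, matching integer coefficients to the picture gives p.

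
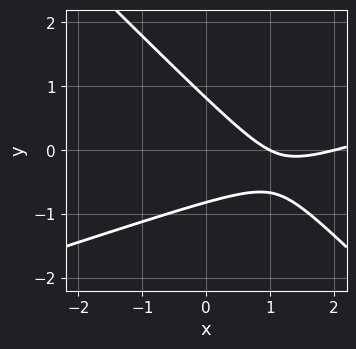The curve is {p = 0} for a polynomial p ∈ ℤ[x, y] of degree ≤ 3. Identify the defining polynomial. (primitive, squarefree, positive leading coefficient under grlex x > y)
(a) Degree: the shape is more complex than any degree-1 curve, so deg p = 2.
(b) From the visible intercepts: the x-axis gridline crossings are at x ∈ {1, 2}.
(c) Assembling these constraints gives the stated polynomial.

x^2 - 2*x*y - 3*y^2 - 3*x + 2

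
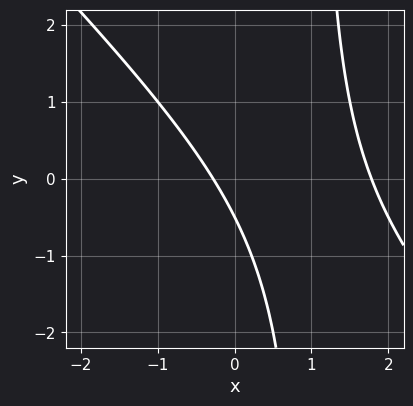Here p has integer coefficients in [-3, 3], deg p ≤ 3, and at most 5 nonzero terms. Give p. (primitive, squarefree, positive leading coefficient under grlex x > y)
deg p = 2.
Solving for integer coefficients yields p as stated.

2*x^2 + 2*x*y - 3*x - 2*y - 1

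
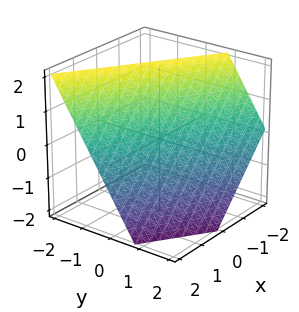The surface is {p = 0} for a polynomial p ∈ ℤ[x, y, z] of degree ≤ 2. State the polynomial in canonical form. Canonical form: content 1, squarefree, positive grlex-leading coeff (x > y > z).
2*x + 3*y + 2*z - 2

deg p = 1. The surface is flat (a plane).
From the visible intercepts: it crosses the x-axis at the gridline x = 1; one z-axis crossing is at z = 1.
Matching integer coefficients to the picture gives p.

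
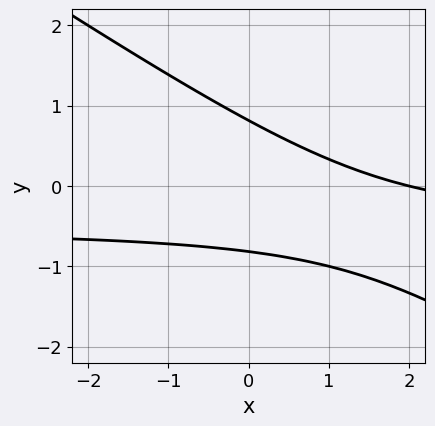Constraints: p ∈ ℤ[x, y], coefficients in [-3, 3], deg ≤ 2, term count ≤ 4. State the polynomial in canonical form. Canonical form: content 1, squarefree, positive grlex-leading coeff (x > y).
First, degree: a generic line meets the curve in up to 2 points, so deg p = 2.
Next, from the visible intercepts: one x-axis crossing is at x = 2.
Finally, putting this together gives p.

2*x*y + 3*y^2 + x - 2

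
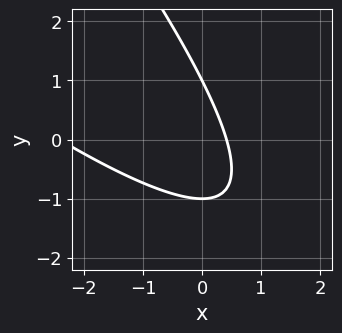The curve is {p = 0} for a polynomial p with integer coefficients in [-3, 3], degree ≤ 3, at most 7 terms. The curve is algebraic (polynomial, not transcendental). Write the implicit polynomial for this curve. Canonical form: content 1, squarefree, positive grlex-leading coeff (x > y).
x^2 + 2*x*y + y^2 + 2*x - 1

1. The degree is 2 — the shape is more complex than any degree-1 curve.
2. From the axis intercepts and sections: the y-axis gridline crossings are at y ∈ {-1, 1}.
3. Assembling these constraints gives the stated polynomial.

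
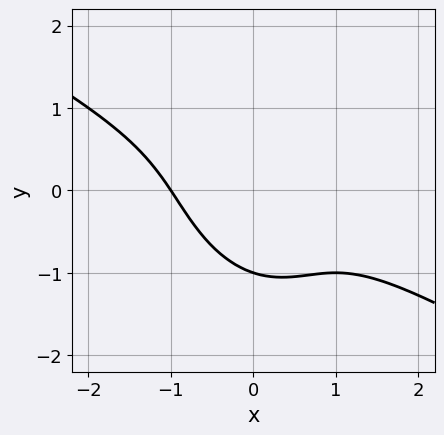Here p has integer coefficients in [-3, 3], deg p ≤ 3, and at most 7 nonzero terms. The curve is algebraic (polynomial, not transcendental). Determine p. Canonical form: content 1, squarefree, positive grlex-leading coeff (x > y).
x^3 + 2*x^2*y + x*y^2 + y^3 + 1

(a) deg p = 3. The shape is more complex than any degree-2 curve.
(b) Against the integer gridlines: it meets the x-axis at x = -1 (among the integer gridlines); it meets the y-axis at y = -1 (among the integer gridlines).
(c) Putting this together gives p.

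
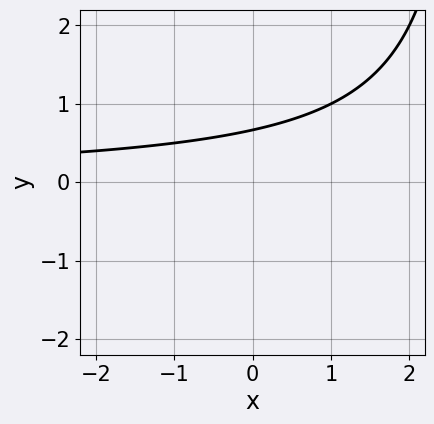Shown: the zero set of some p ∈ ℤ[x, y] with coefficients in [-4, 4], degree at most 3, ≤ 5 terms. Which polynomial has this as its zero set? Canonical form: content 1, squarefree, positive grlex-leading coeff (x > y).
1. Degree: no degree-1 curve has this shape, so deg p = 2.
2. From the visible intercepts: it misses every integer gridline on the x-axis.
3. Fitting integer coefficients to these (and the overall shape) gives p.

x*y - 3*y + 2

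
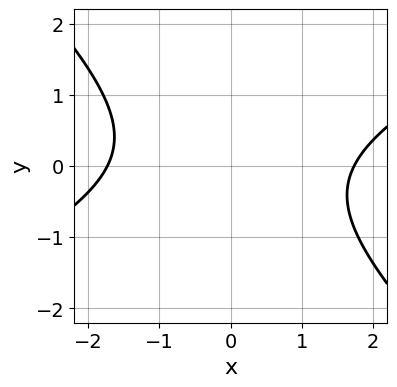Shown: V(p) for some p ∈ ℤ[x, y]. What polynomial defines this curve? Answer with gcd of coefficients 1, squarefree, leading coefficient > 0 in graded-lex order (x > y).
x^2 - x*y - 2*y^2 - 3

(a) The degree is 2 — a generic line meets the curve in up to 2 points.
(b) From the visible intercepts: no y-intercept at any integer in the box.
(c) Solving for integer coefficients yields p as stated.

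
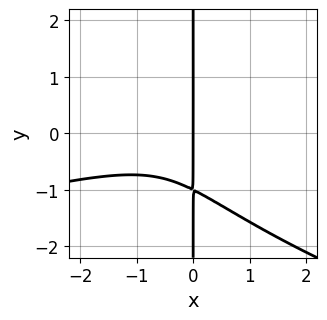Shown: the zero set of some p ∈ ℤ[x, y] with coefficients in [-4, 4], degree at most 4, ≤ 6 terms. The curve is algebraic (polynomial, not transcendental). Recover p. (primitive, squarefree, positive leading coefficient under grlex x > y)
2*x*y^3 + x^3 - 3*x^2*y + 2*x

1. Degree: the shape is more complex than any degree-3 curve, so deg p = 4.
2. Checking where it meets the axes: the visible y-axis segment lies entirely on the curve; it crosses the x-axis at the gridline x = 0.
3. Matching integer coefficients to the picture gives p.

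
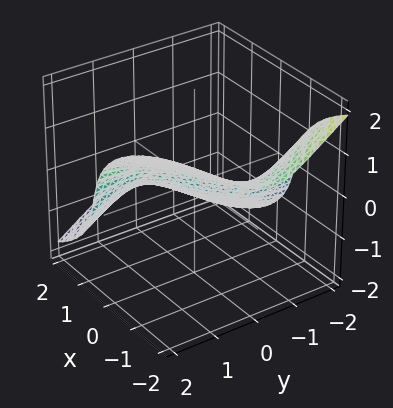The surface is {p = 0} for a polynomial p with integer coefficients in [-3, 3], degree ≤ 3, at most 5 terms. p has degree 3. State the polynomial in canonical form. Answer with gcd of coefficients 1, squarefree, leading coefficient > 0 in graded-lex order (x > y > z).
2*x*y^2 + 2*z^3 + 2*x - 3*y + 3*z

deg p = 3. No degree-2 surface has this shape.
Reading off the gridlines: it meets the z-axis at z = 0 (among the integer gridlines); it crosses the x-axis at the gridline x = 0.
Matching integer coefficients to the picture gives p.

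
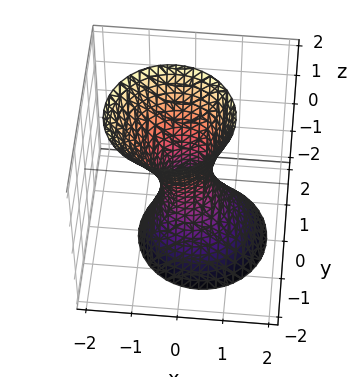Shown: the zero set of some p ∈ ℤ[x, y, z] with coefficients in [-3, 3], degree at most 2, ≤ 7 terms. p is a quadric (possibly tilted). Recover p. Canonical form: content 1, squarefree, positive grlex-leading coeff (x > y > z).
1. Degree: the shape is more complex than any degree-1 surface, so deg p = 2.
2. Reading off the gridlines: the surface avoids every integer z-axis point in the box.
3. The integer polynomial consistent with all of this is the stated p.

3*x^2 + x*z + 3*y^2 - z^2 - 1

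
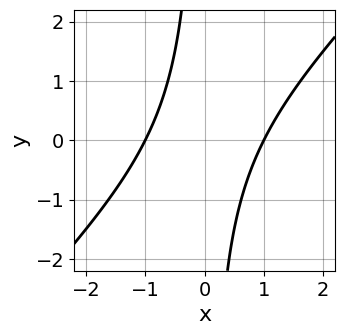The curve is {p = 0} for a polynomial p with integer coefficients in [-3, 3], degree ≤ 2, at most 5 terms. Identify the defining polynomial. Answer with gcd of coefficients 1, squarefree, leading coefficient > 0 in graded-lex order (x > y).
x^2 - x*y - 1

First, the degree is 2 — the shape is more complex than any degree-1 curve.
Next, reading off the gridlines: no y-intercept at any integer in the box; among the integer gridlines, it crosses the x-axis at x ∈ {-1, 1}.
Finally, matching integer coefficients to the picture gives p.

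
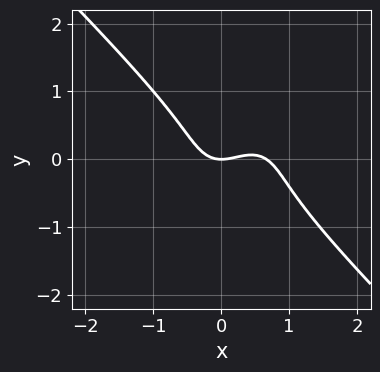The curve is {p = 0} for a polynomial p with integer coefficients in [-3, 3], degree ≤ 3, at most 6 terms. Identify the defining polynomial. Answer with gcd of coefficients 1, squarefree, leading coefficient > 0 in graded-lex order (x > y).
(a) Degree: the shape is more complex than any degree-2 curve, so deg p = 3.
(b) From the visible intercepts: it meets the y-axis at y = 0 (among the integer gridlines); one x-axis crossing is at x = 0.
(c) Fitting integer coefficients to these (and the overall shape) gives p.

3*x^3 + 3*y^3 - 2*x^2 + 2*y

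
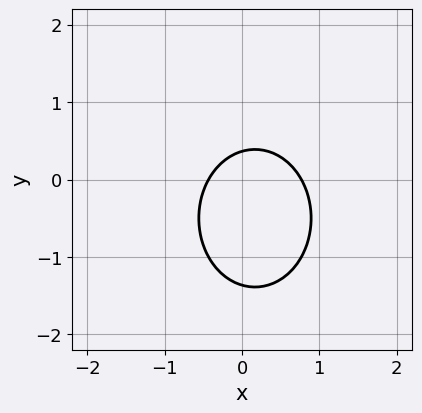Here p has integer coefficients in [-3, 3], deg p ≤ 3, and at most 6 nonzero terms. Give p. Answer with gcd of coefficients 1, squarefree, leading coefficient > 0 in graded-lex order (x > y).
3*x^2 + 2*y^2 - x + 2*y - 1

1. Degree: no degree-1 curve has this shape, so deg p = 2.
2. Solving for integer coefficients yields p as stated.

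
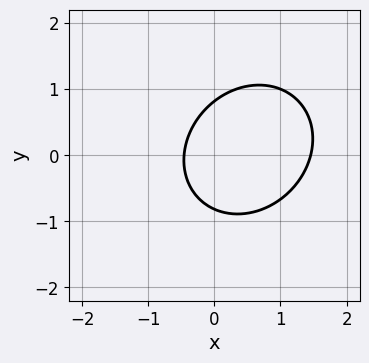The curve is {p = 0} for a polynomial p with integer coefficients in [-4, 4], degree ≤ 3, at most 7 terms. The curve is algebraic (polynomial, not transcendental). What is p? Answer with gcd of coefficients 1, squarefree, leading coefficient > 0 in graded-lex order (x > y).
3*x^2 - x*y + 3*y^2 - 3*x - 2

1. deg p = 2. A generic line meets the curve in up to 2 points.
2. Putting this together gives p.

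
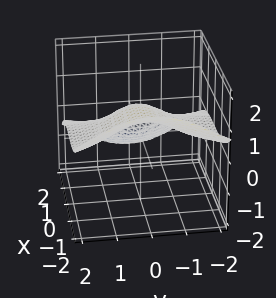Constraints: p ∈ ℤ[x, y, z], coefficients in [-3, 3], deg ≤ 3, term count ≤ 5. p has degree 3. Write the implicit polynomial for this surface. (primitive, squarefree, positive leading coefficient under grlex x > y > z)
x^3 + 3*y^2*z + 3*z^3 - 1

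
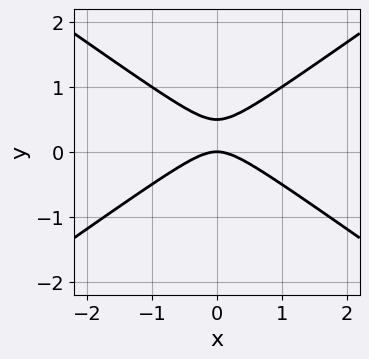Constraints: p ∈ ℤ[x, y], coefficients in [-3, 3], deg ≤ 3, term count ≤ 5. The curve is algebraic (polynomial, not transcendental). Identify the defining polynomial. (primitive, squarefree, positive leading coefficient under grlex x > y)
1. deg p = 2. The shape is more complex than any degree-1 curve.
2. Symmetries: the x ↦ −x reflection is a symmetry, so x appears only in even powers.
3. From the visible intercepts: it meets the x-axis at x = 0 (among the integer gridlines); it crosses the y-axis at the gridline y = 0.
4. The integer polynomial consistent with all of this is the stated p.

x^2 - 2*y^2 + y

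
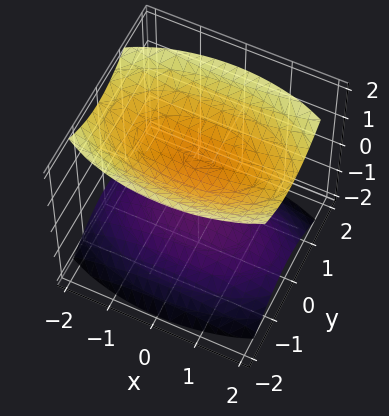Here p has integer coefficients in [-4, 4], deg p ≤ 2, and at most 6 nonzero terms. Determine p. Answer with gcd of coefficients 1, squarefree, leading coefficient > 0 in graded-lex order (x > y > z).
x^2 + 3*y^2 - 3*z^2 + 3

1. There are 2 components. Treating them together as one polynomial.
2. The degree is 2 — two sheets facing apart; a quadric.
3. Symmetries: it's symmetric under y → −y, forcing even powers of y; mirror symmetry z ↦ −z ⇒ only even powers of z; the x ↦ −x reflection is a symmetry, so x appears only in even powers.
4. Reading off the gridlines: among the integer gridlines, it crosses the z-axis at z ∈ {-1, 1}; it misses every integer gridline on the x-axis; it misses every integer gridline on the y-axis.
5. Matching integer coefficients to the picture gives p.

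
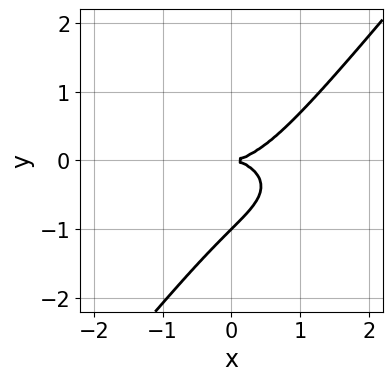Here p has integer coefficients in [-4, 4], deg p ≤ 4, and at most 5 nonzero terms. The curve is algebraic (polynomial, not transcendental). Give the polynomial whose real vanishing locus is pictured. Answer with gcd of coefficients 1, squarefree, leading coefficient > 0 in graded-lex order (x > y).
(a) The degree is 3 — a generic line meets the curve in up to 3 points.
(b) Against the integer gridlines: the y-axis gridline crossings are at y ∈ {-1, 0}; it crosses the x-axis at the gridline x = 0.
(c) These observations pin down the coefficients.

x^3 + 3*x*y^2 - 3*y^3 - 3*y^2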